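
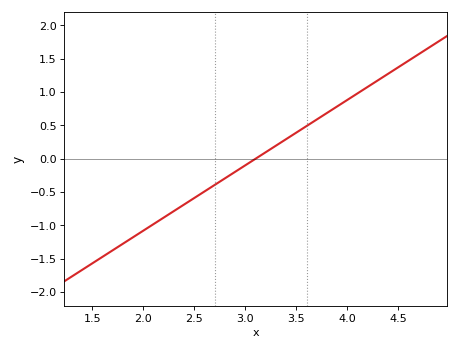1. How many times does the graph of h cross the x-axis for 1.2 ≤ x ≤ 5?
1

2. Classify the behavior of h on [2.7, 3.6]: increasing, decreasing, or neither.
increasing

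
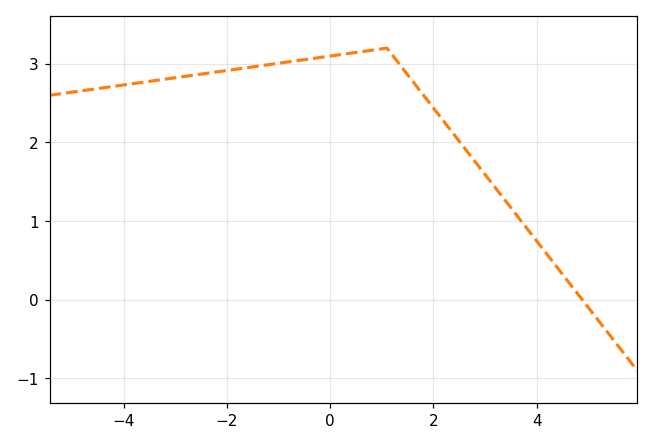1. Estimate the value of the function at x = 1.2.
3.12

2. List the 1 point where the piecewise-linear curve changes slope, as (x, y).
(1.1, 3.2)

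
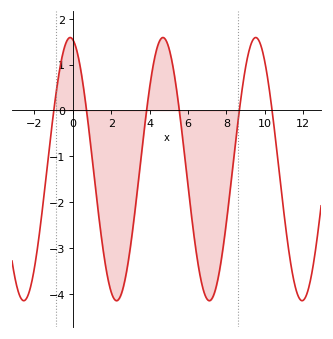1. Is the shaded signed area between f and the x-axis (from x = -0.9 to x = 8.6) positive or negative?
negative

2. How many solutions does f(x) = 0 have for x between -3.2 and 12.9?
6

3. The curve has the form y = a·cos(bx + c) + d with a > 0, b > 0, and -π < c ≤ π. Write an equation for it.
y = 2.87cos(1.3x + 0.18) - 1.28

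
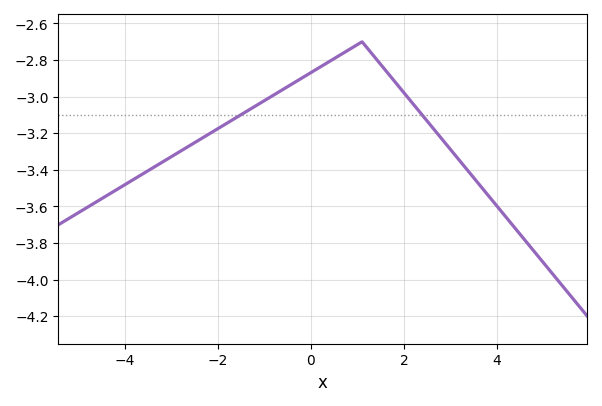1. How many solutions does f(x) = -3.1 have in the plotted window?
2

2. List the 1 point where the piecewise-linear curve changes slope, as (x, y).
(1.1, -2.7)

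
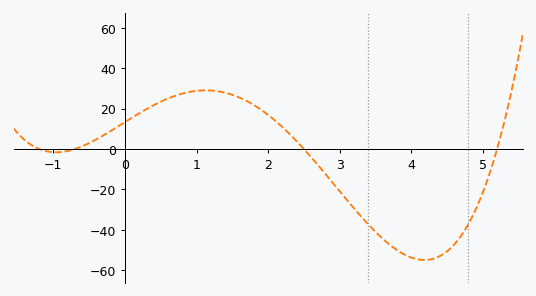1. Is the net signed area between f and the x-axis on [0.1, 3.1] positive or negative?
positive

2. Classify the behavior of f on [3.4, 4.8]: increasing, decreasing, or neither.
neither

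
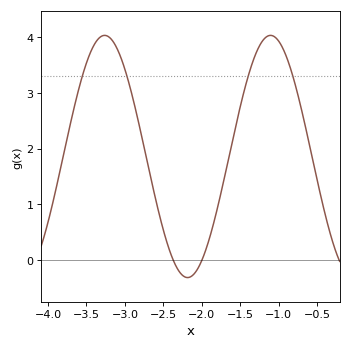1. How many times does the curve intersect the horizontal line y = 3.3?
4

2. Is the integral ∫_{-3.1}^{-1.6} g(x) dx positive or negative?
positive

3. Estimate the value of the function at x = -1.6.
2.1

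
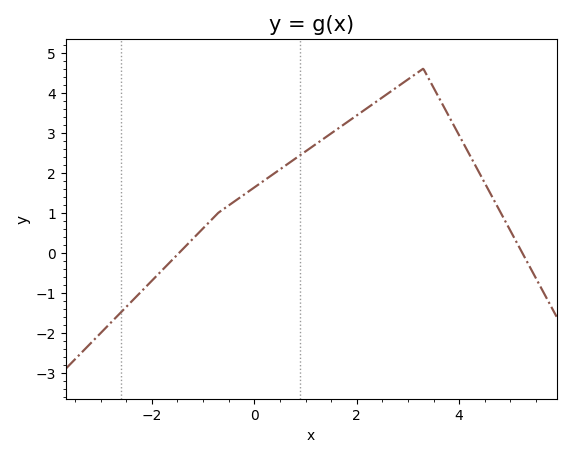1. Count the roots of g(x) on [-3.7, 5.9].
2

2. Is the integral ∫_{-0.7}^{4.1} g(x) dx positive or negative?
positive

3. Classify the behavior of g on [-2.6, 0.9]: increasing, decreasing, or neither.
increasing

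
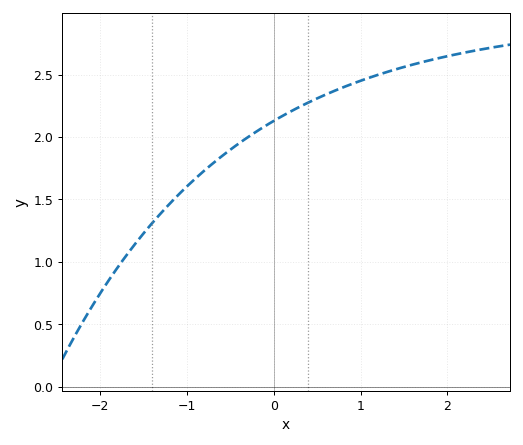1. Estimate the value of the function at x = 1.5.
2.56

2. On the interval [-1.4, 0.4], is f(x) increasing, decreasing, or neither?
increasing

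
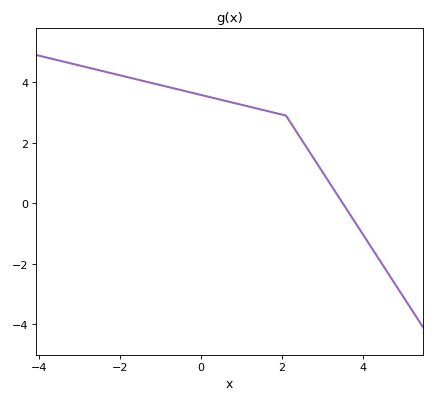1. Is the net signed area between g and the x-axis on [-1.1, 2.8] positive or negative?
positive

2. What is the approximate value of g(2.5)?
2.07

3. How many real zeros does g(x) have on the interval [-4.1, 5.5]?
1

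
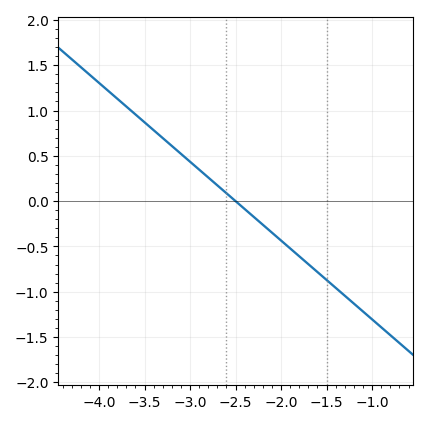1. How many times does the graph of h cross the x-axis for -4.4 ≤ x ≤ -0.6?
1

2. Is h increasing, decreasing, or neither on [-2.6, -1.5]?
decreasing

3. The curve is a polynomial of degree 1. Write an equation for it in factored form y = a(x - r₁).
y = -0.87(x + 2.5)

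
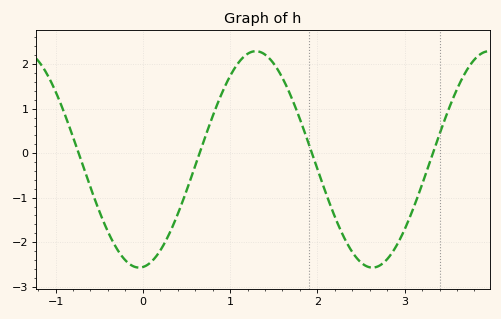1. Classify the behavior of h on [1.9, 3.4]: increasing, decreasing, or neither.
neither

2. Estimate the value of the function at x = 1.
1.73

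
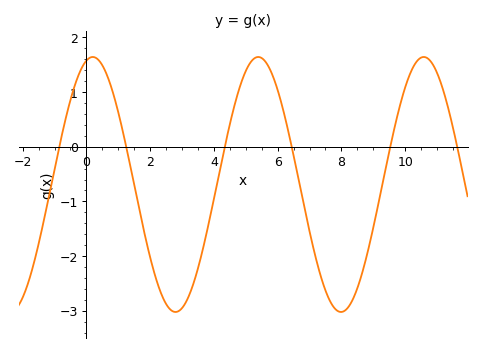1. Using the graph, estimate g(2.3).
-2.61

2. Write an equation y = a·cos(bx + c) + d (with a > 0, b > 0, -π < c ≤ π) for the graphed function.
y = 2.33cos(1.21x - 0.24) - 0.69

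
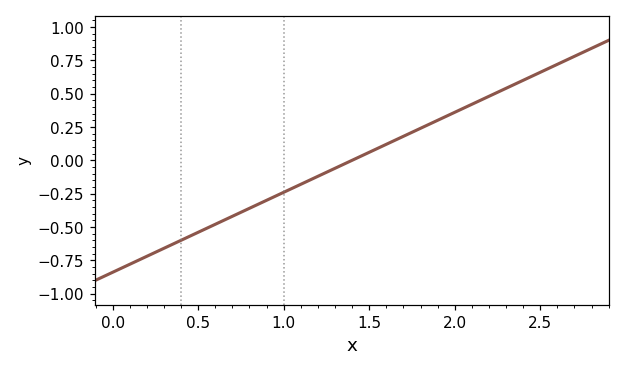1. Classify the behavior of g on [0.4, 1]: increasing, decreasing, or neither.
increasing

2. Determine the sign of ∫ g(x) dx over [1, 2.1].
positive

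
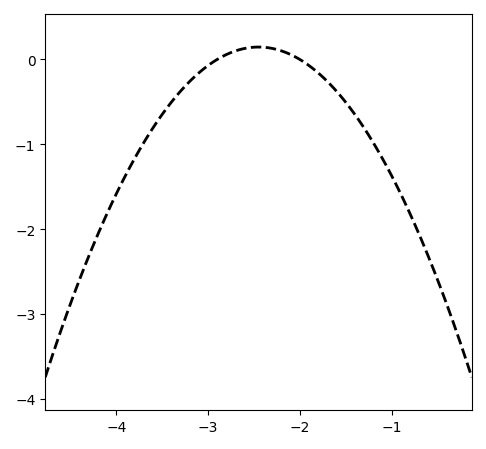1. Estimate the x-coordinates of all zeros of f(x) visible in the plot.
-2.9, -2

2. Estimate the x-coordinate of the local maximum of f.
-2.45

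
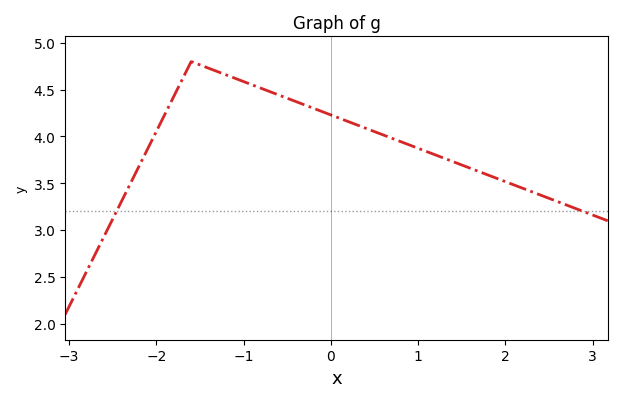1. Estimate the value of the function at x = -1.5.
4.76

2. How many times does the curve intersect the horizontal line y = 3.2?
2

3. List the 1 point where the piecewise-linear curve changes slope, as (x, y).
(-1.6, 4.8)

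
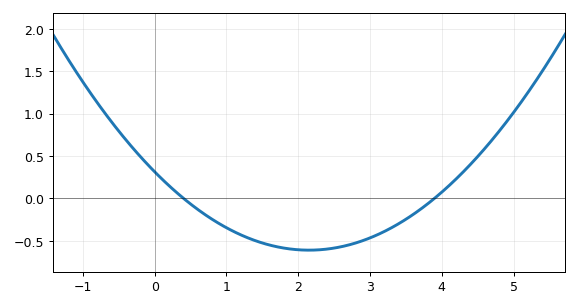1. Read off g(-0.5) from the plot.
0.8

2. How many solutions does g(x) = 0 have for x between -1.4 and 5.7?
2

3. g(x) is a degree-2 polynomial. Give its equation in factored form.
y = 0.2(x - 0.4)(x - 3.9)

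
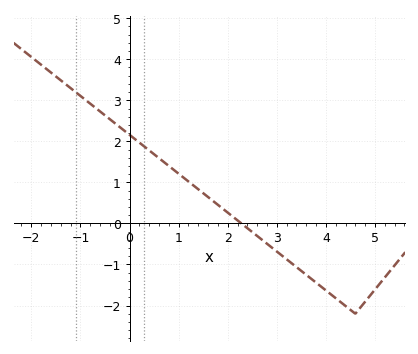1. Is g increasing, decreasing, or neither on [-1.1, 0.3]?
decreasing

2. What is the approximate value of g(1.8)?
0.454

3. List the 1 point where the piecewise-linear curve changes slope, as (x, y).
(4.6, -2.2)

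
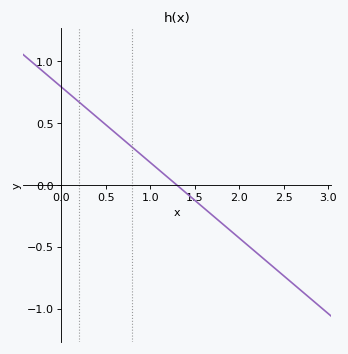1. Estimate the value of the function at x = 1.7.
-0.244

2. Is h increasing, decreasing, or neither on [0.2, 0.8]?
decreasing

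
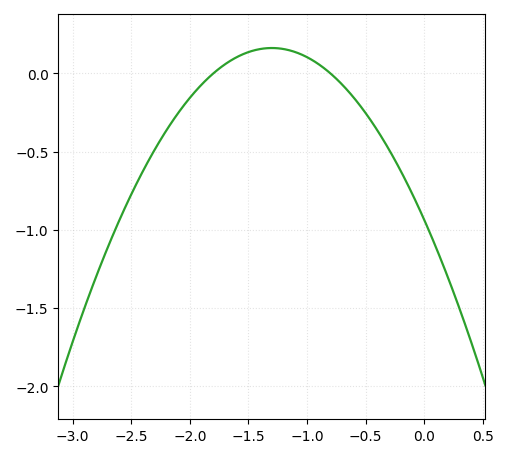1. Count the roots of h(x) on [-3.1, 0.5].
2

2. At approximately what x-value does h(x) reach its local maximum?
-1.3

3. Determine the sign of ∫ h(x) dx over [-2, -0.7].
positive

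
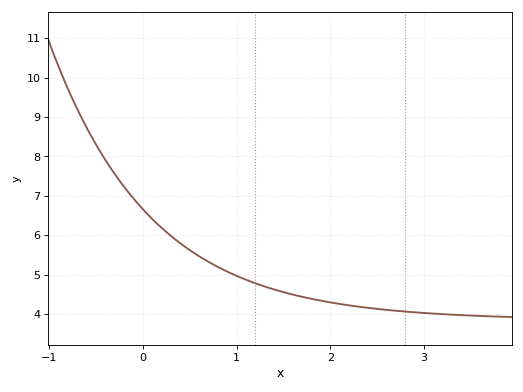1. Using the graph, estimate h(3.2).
4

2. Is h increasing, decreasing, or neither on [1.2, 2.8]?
decreasing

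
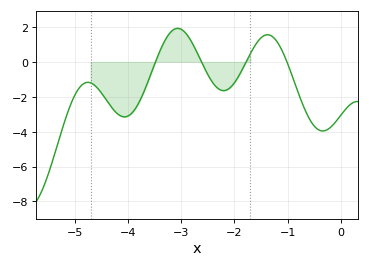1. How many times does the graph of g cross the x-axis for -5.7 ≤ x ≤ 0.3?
4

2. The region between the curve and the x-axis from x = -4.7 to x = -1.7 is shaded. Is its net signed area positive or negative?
negative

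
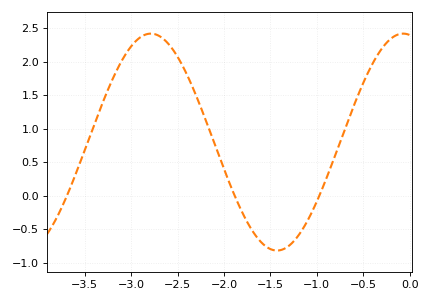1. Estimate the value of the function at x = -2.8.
2.4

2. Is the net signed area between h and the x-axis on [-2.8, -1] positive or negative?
positive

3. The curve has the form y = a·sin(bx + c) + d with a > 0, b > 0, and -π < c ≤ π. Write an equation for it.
y = 1.62sin(2.3x + 1.7) + 0.8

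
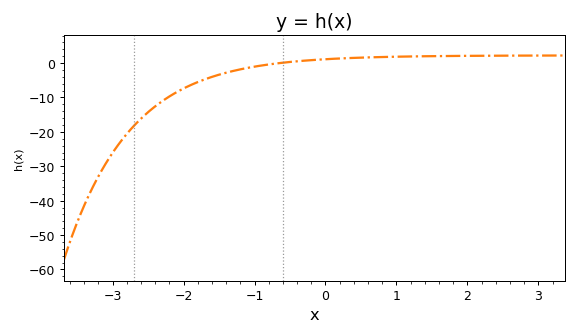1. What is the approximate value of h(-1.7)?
-5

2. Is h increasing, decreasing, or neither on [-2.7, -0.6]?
increasing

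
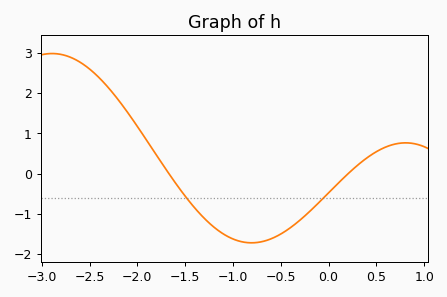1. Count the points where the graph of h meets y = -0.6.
2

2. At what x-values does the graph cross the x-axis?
-1.7, 0.2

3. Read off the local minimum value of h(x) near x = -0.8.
-1.7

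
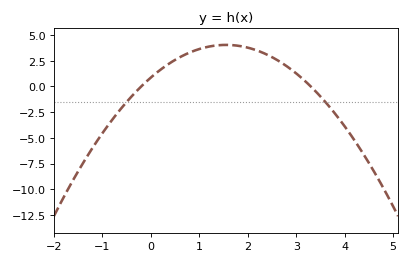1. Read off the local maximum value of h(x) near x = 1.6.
4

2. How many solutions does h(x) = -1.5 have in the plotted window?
2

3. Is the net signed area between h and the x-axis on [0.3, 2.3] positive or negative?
positive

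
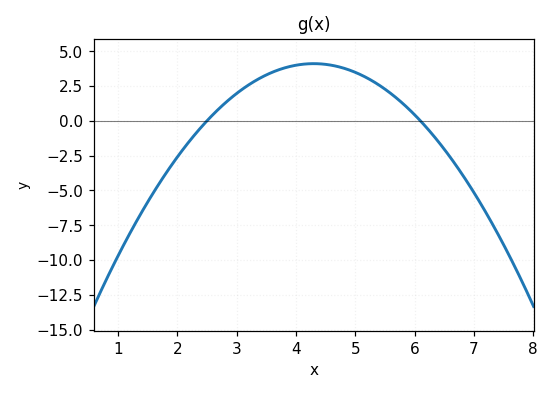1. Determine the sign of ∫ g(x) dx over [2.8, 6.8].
positive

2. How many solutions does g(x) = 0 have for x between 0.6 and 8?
2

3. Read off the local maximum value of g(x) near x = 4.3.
4.2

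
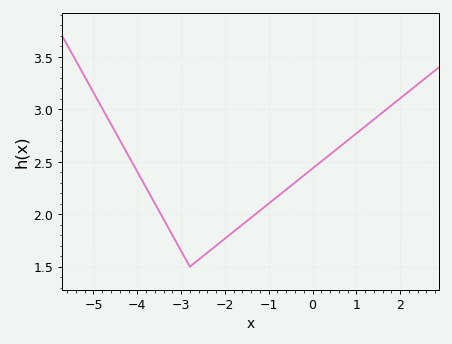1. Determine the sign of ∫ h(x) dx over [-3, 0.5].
positive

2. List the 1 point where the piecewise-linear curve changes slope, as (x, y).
(-2.8, 1.5)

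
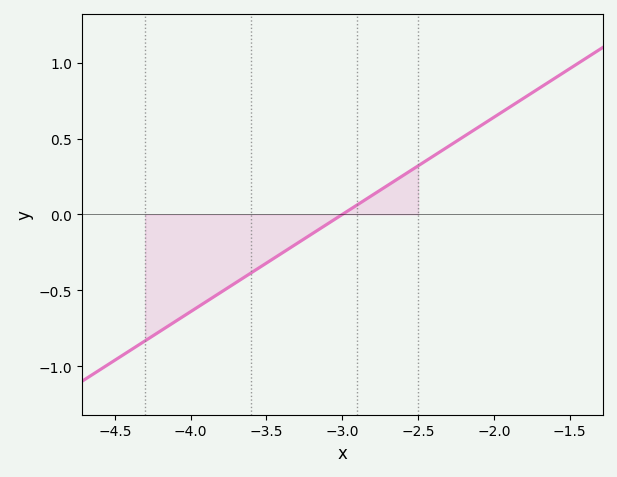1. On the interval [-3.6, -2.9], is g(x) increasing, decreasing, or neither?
increasing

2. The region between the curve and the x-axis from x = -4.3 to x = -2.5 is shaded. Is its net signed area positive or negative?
negative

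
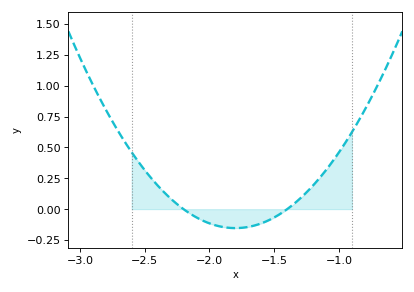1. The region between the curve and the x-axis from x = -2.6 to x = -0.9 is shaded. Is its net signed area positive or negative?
positive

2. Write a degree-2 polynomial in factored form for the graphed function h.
y = 0.96(x + 2.2)(x + 1.4)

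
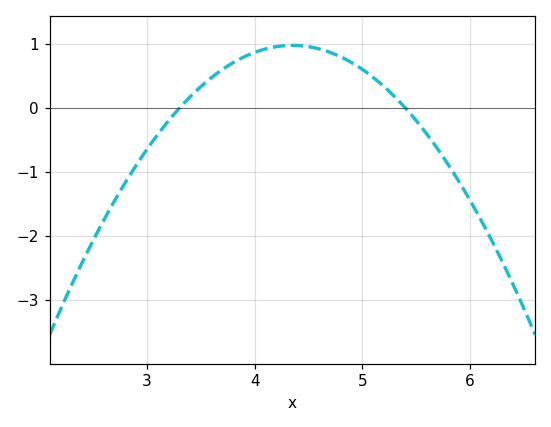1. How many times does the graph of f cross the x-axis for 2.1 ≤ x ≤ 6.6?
2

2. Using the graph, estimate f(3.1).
-0.409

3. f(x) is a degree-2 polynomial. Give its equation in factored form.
y = -0.89(x - 3.3)(x - 5.4)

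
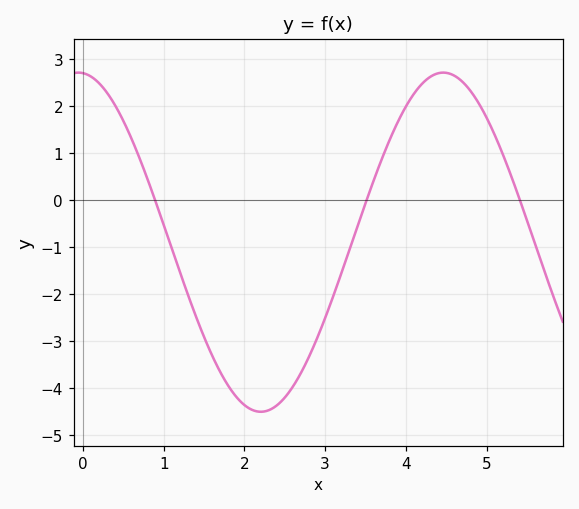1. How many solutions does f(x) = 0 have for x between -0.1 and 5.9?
3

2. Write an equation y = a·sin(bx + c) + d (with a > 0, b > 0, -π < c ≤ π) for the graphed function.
y = 3.61sin(1.39x + 1.65) - 0.89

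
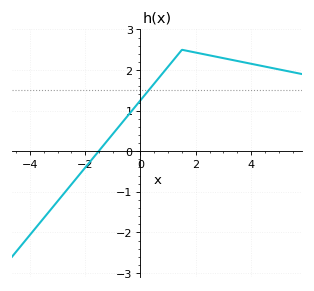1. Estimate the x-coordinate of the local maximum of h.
1.6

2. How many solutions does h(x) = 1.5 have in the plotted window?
1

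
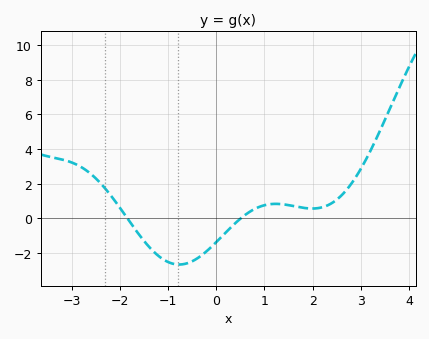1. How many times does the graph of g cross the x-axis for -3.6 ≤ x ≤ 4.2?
2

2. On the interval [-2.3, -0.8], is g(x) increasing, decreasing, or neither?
decreasing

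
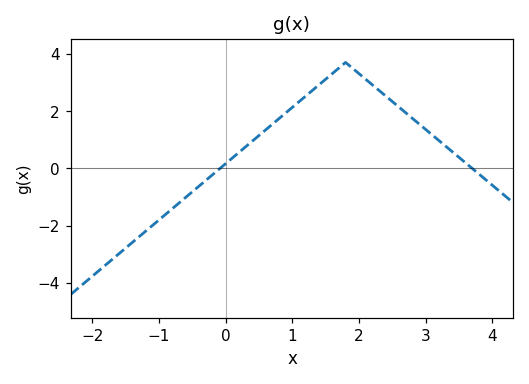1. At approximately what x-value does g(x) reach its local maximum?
1.8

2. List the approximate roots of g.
-0.1, 3.7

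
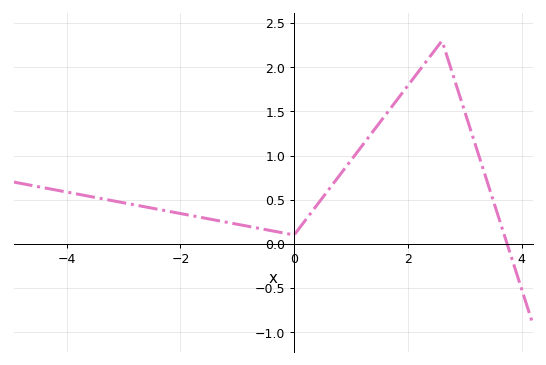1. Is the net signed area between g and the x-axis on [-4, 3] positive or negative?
positive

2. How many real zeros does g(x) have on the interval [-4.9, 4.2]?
1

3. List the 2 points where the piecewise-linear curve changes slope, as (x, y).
(0, 0.1); (2.6, 2.3)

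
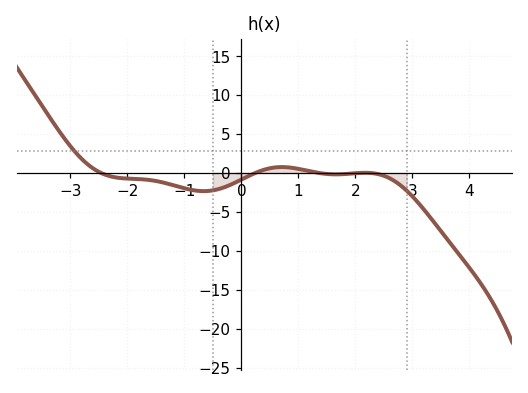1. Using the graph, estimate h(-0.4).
-2.07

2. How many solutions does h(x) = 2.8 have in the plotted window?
1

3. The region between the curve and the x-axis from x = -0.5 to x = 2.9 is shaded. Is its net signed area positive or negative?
negative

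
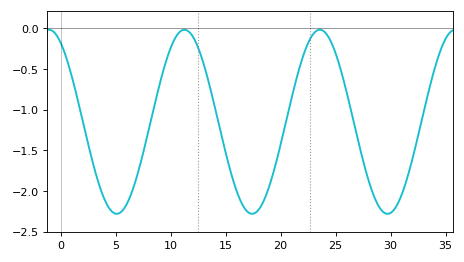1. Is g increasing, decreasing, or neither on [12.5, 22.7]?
neither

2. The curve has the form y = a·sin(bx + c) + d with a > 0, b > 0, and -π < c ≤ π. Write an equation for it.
y = 1.13sin(0.51x + 2.12) - 1.15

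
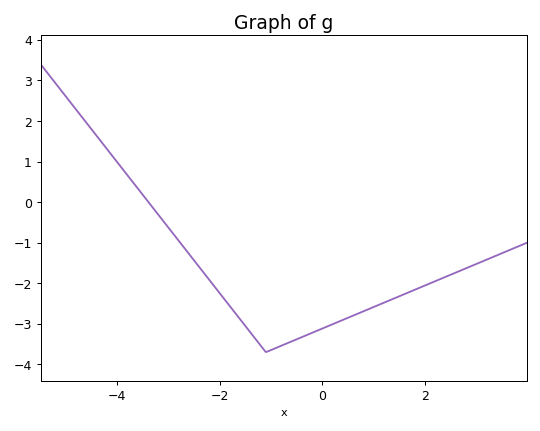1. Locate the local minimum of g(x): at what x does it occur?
-1.1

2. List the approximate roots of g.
-3.38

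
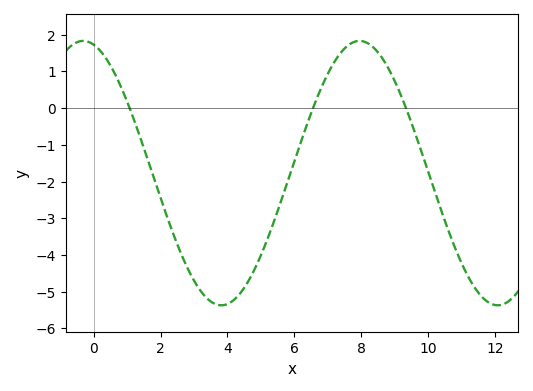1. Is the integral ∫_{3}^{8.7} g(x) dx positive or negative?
negative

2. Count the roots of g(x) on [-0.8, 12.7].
3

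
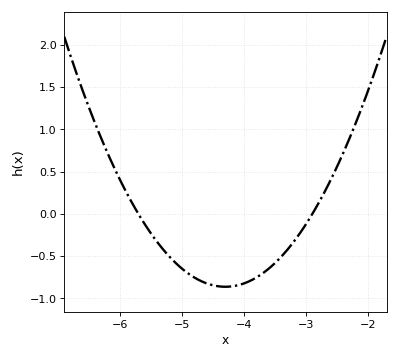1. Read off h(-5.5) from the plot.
-0.229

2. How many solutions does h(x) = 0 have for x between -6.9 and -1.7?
2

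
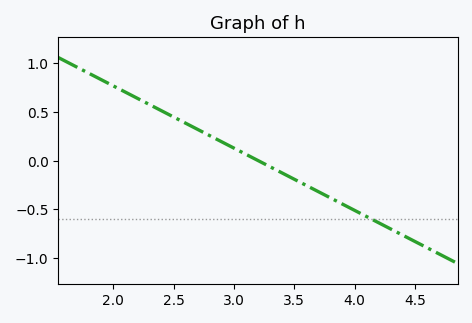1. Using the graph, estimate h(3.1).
0.05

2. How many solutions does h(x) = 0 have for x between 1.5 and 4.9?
1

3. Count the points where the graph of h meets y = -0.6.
1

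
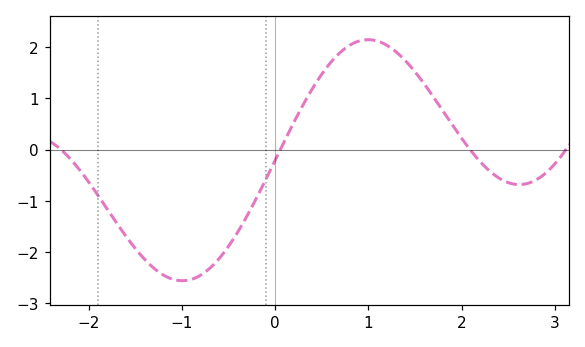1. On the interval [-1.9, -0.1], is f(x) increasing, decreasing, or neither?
neither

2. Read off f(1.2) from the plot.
2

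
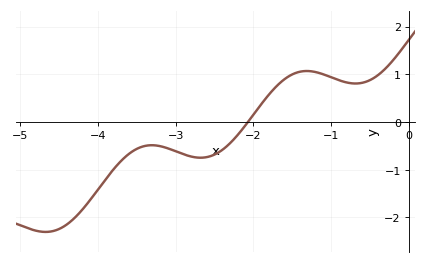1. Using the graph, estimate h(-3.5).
-0.6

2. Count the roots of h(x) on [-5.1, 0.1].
1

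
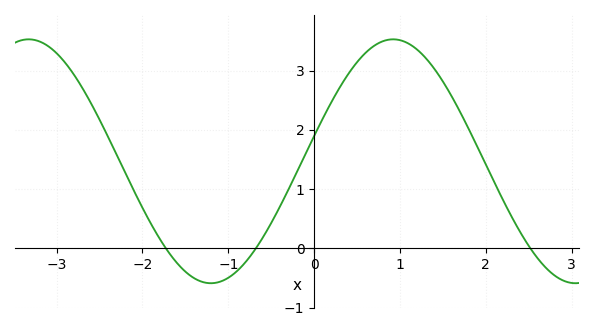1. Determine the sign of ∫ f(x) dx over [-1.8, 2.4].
positive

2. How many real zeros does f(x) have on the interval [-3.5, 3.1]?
3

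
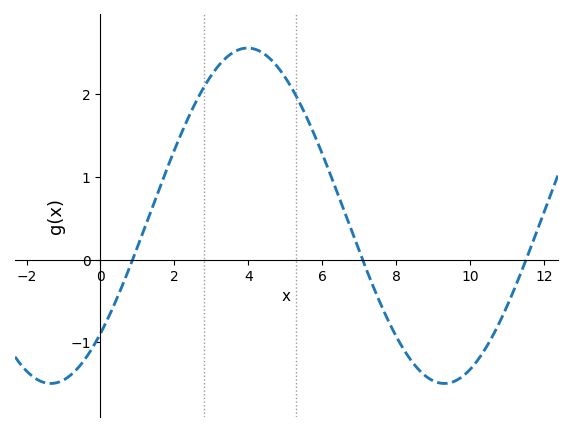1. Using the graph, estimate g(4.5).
2.47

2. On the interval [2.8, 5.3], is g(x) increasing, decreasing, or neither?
neither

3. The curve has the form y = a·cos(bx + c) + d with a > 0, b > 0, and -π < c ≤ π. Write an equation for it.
y = 2.03cos(0.59x - 2.35) + 0.53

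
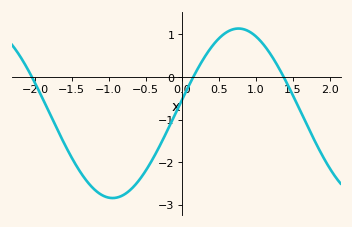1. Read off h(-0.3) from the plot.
-1.6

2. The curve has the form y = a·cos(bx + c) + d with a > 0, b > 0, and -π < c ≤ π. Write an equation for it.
y = 1.99cos(1.8x - 1.4) - 0.85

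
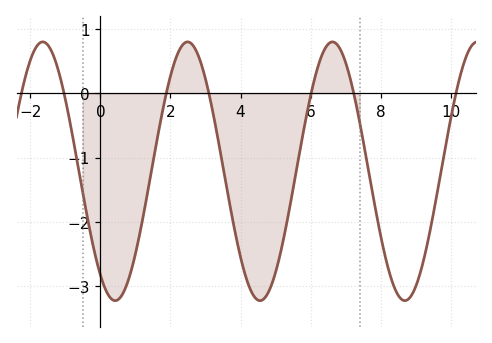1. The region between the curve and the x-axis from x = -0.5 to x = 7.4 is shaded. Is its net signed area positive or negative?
negative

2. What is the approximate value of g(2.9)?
0.4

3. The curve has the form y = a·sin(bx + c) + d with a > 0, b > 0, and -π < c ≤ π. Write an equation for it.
y = 2.01sin(1.5x - 2.2) - 1.21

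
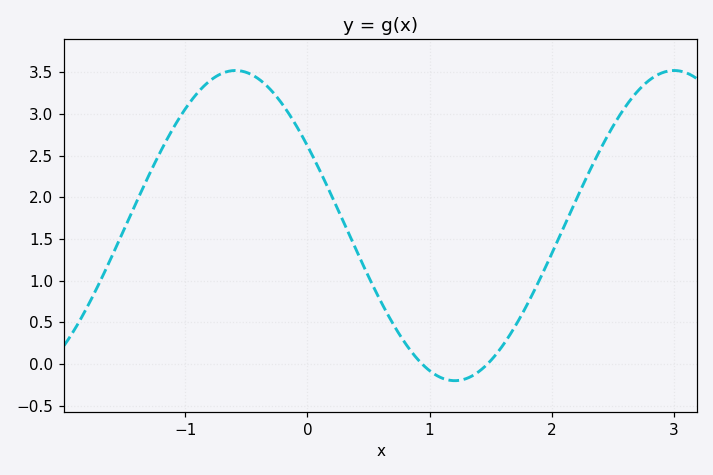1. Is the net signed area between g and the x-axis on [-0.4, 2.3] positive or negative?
positive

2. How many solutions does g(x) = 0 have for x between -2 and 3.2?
2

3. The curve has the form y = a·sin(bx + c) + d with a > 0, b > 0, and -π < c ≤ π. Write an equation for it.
y = 1.86sin(1.75x + 2.6) + 1.66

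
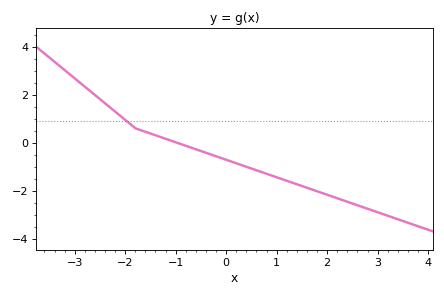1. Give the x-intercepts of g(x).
-0.978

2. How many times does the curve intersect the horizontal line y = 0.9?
1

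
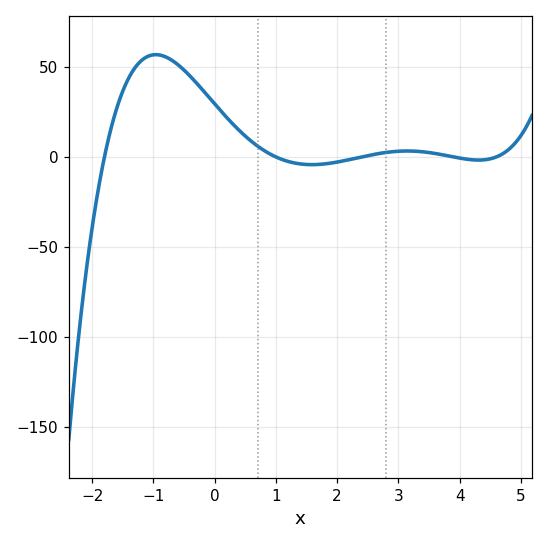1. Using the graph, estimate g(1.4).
-3.89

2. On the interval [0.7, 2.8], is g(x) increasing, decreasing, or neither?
neither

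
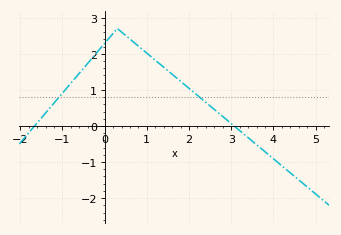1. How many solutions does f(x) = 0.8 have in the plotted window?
2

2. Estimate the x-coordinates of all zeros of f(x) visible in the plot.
-1.7, 3.1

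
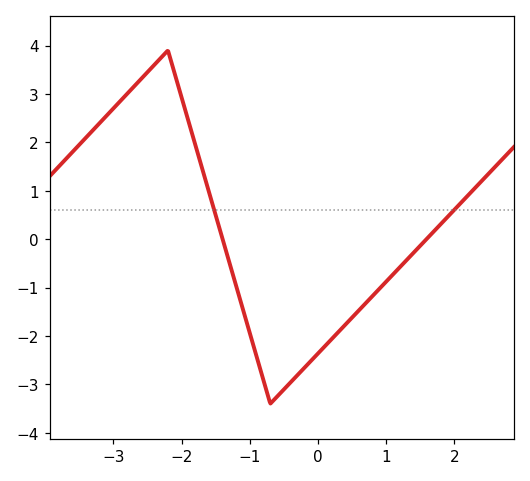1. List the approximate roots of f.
-1.4, 1.59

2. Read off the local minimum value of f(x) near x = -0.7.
-3.4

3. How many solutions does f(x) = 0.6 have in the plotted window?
2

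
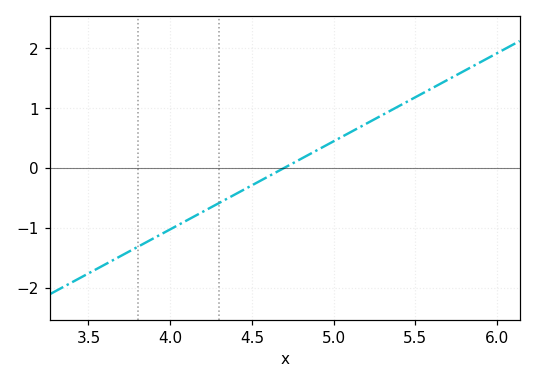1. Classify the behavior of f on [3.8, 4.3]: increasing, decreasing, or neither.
increasing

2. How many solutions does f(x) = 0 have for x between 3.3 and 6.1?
1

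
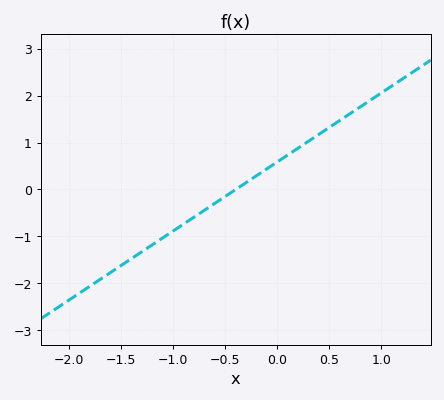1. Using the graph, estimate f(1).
2.1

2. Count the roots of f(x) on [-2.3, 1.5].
1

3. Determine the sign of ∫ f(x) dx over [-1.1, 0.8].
positive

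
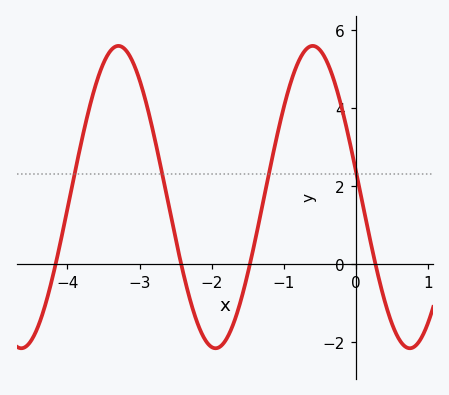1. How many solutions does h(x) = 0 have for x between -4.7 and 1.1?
4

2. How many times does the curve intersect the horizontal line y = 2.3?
4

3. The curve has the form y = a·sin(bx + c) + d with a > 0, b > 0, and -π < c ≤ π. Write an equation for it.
y = 3.88sin(2.33x + 2.96) + 1.72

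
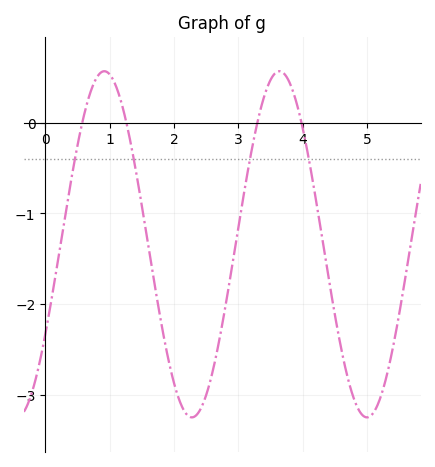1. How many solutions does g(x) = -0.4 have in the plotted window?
4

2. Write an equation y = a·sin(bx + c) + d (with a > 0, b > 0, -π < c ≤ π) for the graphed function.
y = 1.91sin(2.31x - 0.55) - 1.34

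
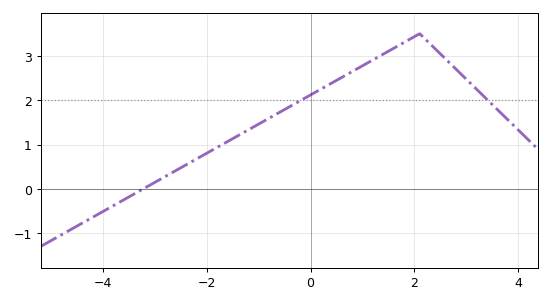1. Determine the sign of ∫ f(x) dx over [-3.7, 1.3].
positive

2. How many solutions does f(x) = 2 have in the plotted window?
2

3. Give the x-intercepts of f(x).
-3.22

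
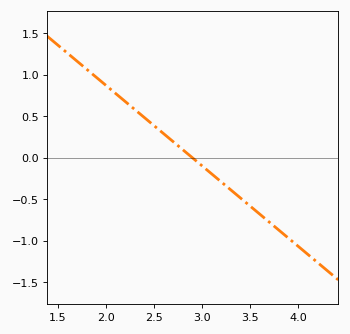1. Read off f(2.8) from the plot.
0.097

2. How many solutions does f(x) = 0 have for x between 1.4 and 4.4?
1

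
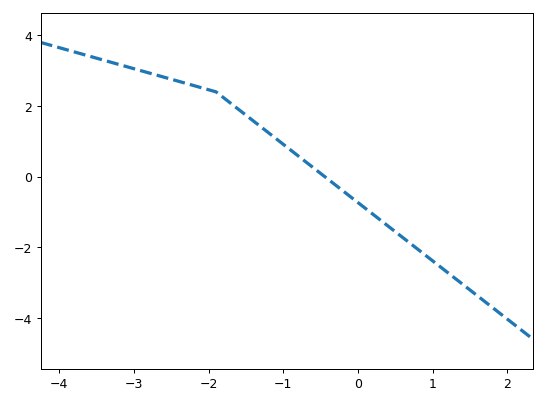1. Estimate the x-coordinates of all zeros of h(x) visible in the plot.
-0.4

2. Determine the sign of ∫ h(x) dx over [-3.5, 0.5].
positive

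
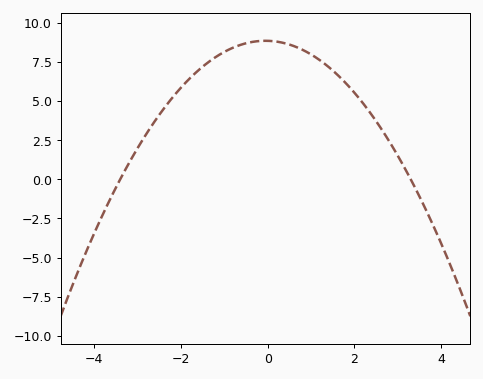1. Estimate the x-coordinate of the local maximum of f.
0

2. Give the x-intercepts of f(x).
-3.4, 3.2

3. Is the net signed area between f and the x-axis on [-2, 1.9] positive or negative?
positive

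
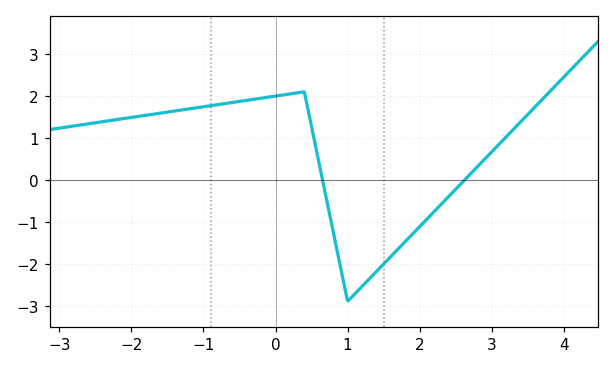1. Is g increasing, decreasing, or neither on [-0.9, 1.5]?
neither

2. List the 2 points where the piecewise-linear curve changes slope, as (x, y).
(0.4, 2.1); (1, -2.9)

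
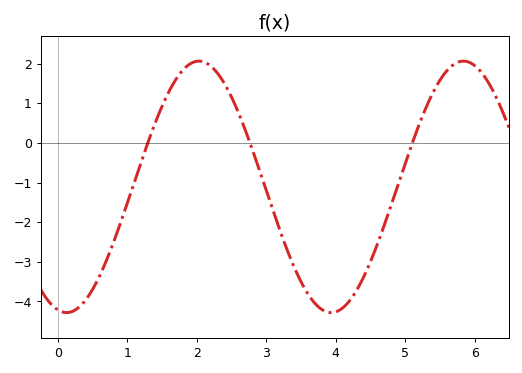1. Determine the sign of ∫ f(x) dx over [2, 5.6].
negative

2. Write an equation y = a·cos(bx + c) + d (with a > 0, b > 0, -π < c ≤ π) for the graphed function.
y = 3.17cos(1.65x + 2.93) - 1.11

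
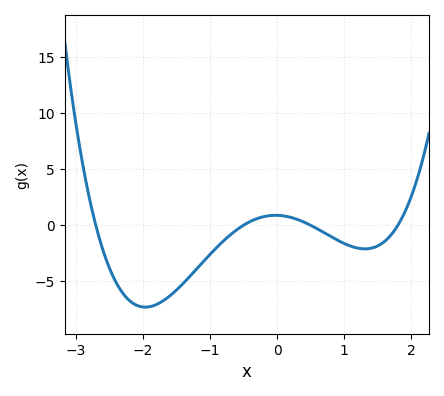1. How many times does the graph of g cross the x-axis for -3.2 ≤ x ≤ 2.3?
4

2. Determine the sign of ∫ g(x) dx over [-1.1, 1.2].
negative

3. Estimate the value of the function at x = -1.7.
-6.5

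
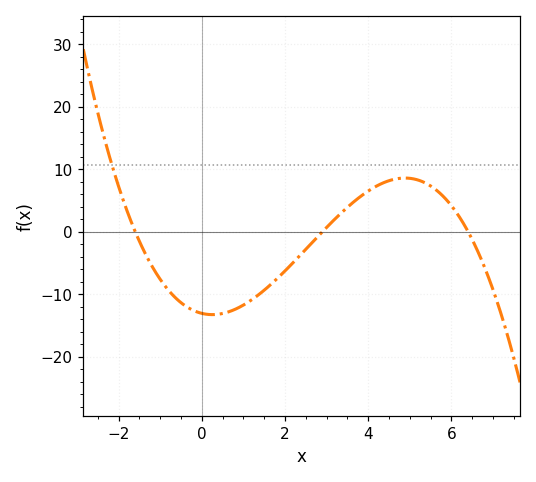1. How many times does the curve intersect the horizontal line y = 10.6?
1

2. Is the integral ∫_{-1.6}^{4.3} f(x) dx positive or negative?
negative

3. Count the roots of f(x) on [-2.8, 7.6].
3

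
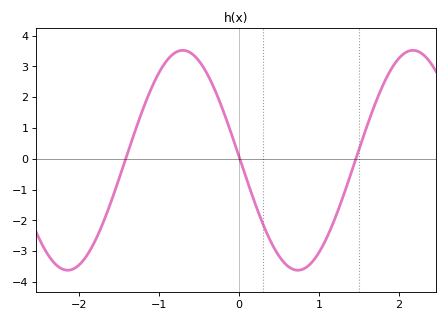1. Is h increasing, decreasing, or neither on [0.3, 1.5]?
neither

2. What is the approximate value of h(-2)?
-3.4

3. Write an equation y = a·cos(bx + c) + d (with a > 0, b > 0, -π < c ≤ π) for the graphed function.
y = 3.57cos(2.2x + 1.5) - 0.05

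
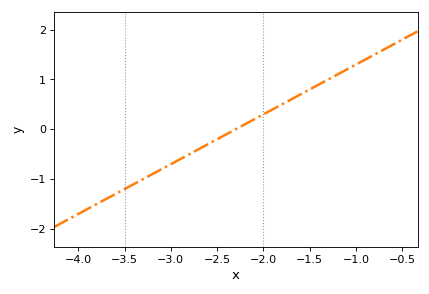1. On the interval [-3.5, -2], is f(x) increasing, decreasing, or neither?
increasing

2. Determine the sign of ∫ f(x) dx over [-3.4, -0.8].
positive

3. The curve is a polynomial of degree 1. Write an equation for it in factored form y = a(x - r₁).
y = 1(x + 2.3)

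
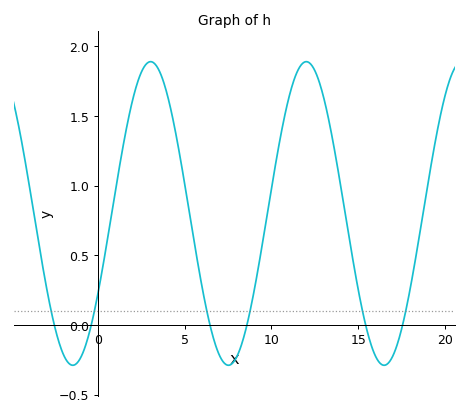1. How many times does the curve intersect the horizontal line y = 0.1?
6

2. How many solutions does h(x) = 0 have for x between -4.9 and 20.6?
6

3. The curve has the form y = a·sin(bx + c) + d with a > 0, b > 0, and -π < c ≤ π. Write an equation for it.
y = 1.09sin(0.7x - 0.55) + 0.8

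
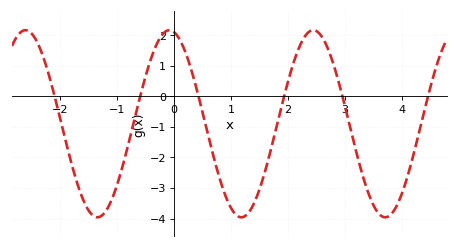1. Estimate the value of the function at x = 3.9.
-3.6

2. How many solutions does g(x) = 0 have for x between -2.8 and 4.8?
6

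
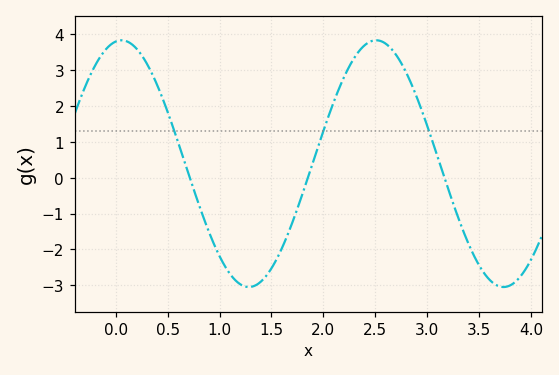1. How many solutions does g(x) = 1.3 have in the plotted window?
3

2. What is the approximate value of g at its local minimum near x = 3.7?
-3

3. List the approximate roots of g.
0.7, 1.9, 3.2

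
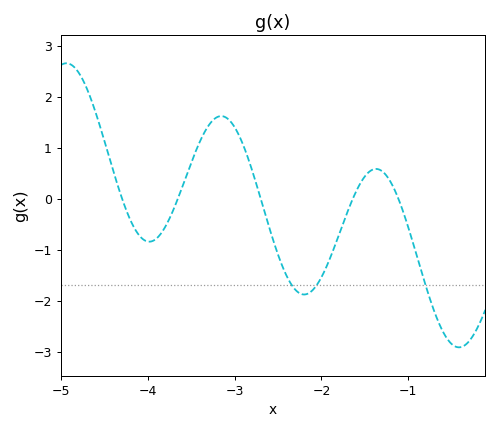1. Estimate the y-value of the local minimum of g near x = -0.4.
-2.9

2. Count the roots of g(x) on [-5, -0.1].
5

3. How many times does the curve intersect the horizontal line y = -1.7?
3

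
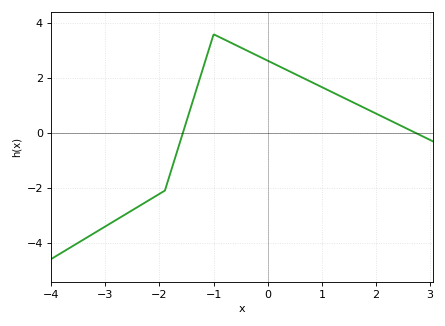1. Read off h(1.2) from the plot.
1.4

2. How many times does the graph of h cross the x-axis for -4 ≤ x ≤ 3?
2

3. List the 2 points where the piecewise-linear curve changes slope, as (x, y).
(-1.9, -2.1); (-1, 3.6)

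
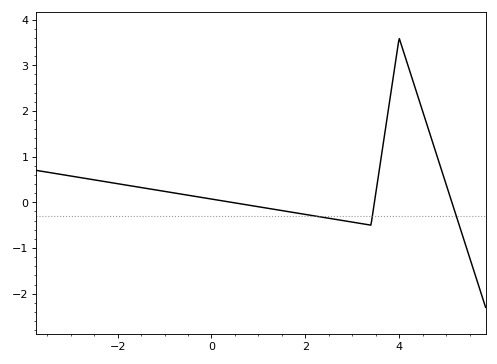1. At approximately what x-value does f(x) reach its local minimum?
3.4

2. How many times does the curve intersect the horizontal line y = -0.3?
3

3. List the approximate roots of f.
0.428, 3.47, 5.12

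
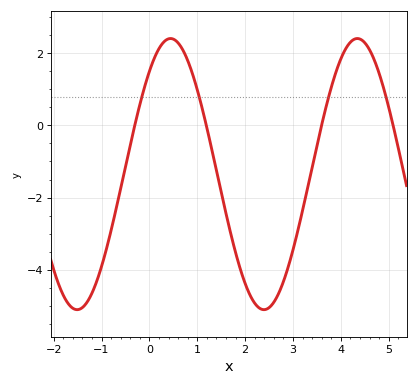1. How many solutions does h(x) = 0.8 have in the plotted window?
4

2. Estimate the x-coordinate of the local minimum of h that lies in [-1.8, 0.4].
-1.5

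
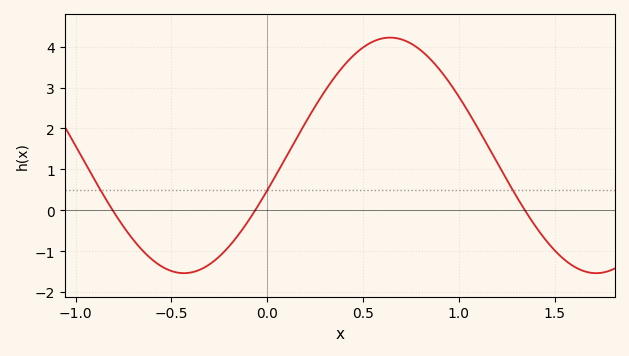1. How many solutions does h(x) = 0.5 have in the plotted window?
3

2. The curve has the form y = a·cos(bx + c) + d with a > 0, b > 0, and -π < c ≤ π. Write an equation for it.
y = 2.88cos(2.92x - 1.87) + 1.34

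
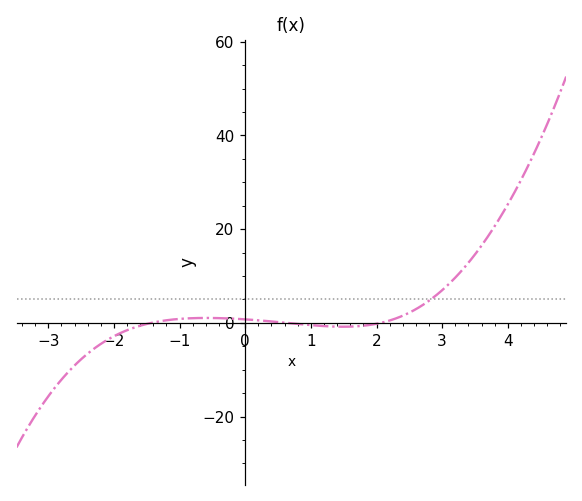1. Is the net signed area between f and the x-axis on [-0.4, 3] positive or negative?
positive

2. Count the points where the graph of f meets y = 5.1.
1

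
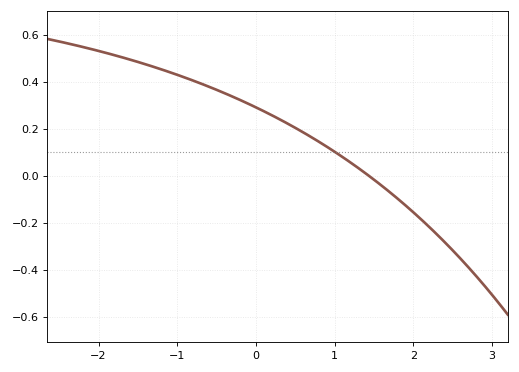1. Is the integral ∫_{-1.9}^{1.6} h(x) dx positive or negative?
positive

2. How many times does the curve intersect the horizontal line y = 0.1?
1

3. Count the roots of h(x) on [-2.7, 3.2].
1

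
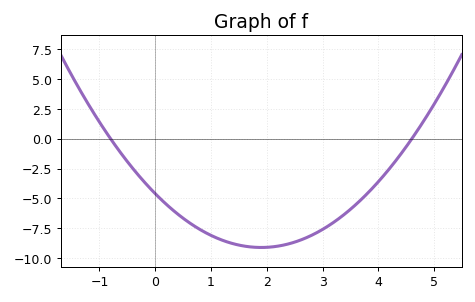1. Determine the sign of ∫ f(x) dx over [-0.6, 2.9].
negative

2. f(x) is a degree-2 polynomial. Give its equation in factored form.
y = 1.25(x + 0.8)(x - 4.6)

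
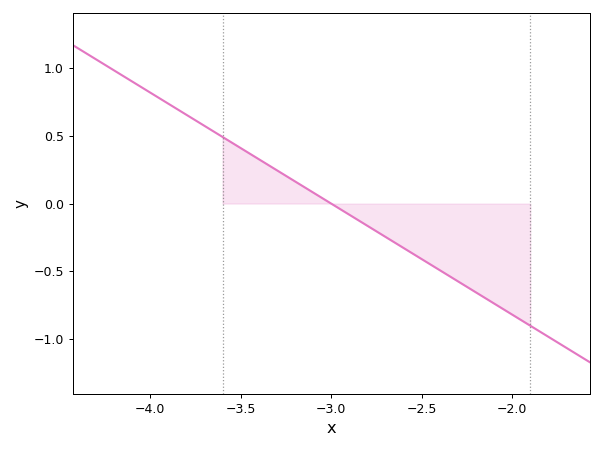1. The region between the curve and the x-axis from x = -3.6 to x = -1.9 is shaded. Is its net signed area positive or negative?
negative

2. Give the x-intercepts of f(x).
-3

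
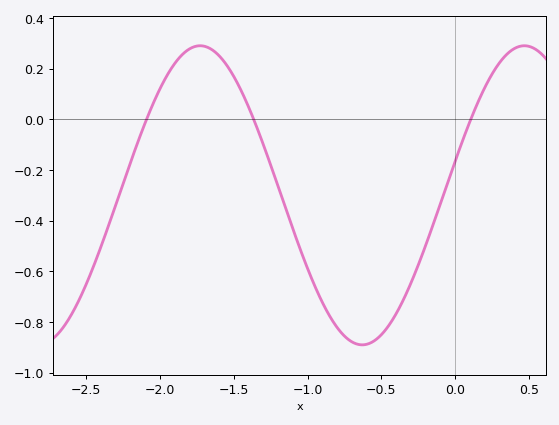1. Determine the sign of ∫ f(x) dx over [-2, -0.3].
negative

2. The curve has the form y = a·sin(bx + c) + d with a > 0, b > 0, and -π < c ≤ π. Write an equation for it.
y = 0.59sin(2.9x + 0.23) - 0.3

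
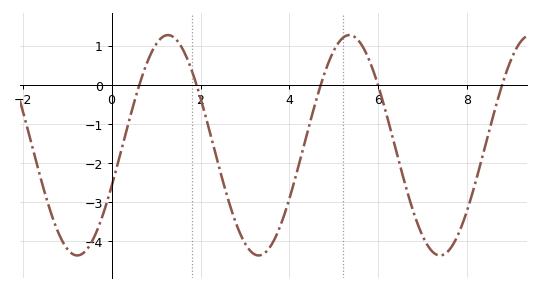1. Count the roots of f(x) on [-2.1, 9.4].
5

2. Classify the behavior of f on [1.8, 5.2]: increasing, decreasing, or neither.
neither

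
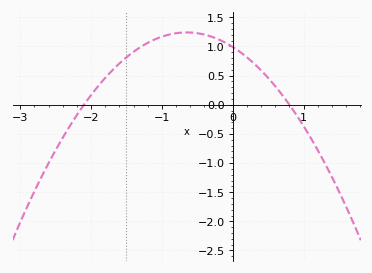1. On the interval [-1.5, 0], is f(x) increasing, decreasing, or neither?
neither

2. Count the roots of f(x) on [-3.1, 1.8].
2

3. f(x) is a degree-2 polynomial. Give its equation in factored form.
y = -0.59(x + 2.1)(x - 0.8)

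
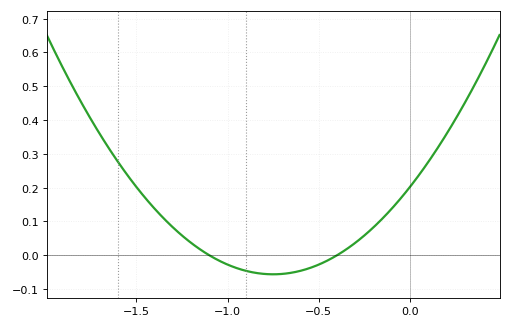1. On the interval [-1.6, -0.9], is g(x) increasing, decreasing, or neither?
decreasing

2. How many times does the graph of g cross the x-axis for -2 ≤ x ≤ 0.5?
2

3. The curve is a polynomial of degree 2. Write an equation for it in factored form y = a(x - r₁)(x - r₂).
y = 0.46(x + 1.1)(x + 0.4)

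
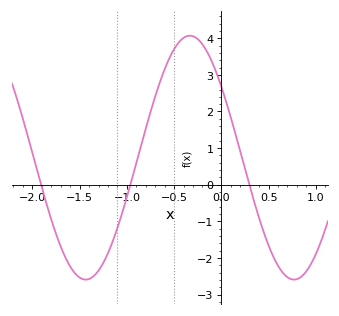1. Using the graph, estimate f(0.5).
-1.66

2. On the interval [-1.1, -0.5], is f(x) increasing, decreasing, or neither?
increasing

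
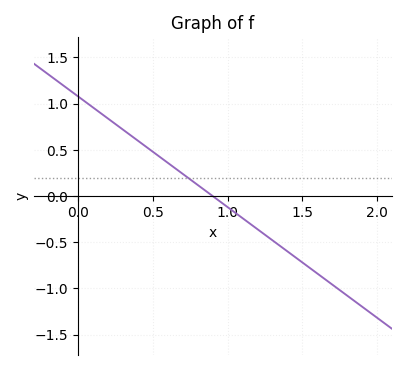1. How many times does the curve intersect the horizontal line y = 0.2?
1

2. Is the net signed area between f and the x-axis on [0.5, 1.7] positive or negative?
negative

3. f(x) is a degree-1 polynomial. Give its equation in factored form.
y = -1.2(x - 0.9)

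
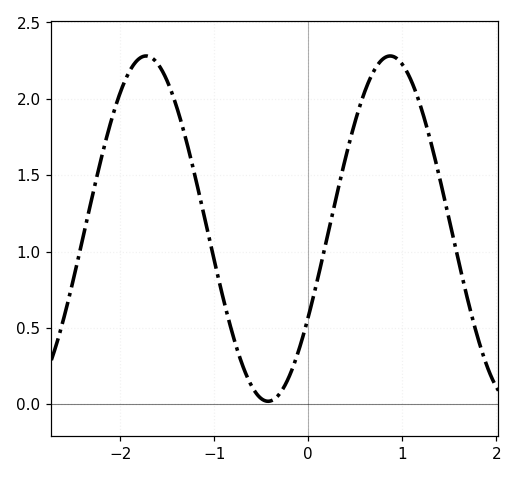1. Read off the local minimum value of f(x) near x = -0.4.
0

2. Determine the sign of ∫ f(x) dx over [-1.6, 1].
positive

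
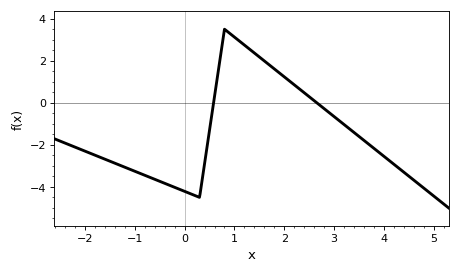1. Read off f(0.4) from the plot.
-2.8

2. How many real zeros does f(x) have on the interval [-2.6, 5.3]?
2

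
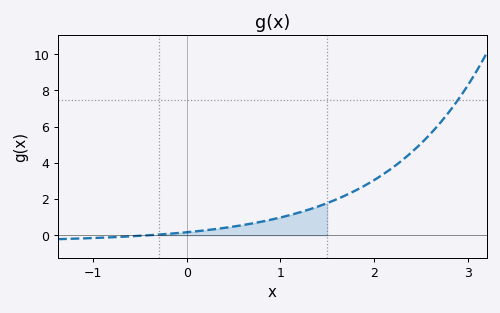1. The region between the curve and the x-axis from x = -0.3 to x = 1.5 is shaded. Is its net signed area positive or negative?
positive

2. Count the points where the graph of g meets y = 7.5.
1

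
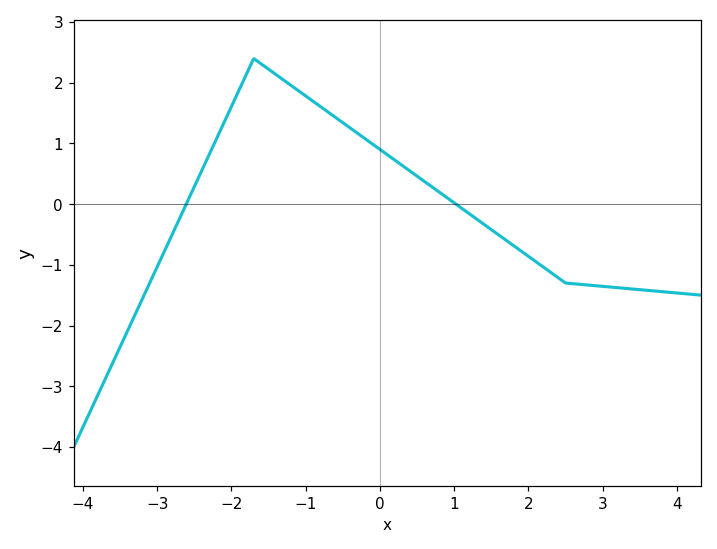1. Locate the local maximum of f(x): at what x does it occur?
-1.6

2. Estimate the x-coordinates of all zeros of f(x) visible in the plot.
-2.6, 1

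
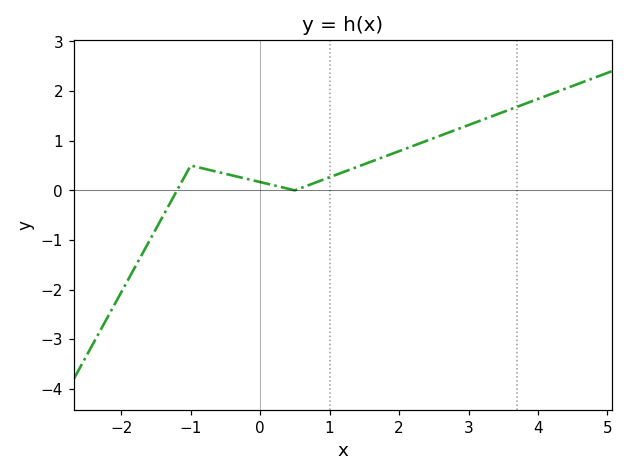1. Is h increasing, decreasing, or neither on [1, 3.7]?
increasing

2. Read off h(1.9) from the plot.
0.736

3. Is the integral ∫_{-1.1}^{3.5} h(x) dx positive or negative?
positive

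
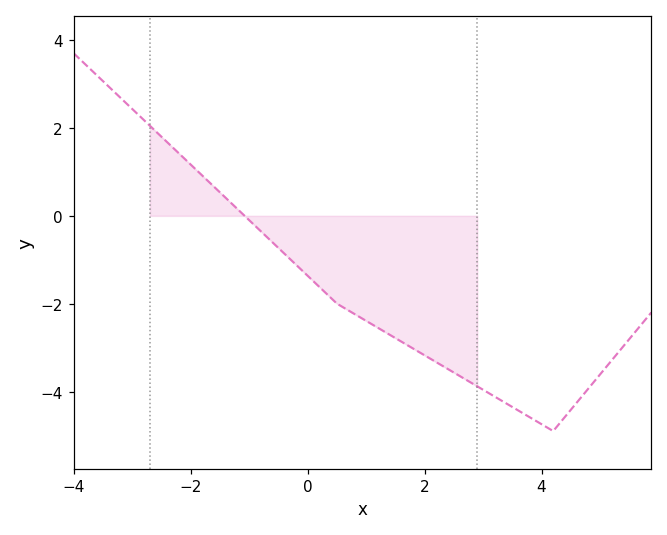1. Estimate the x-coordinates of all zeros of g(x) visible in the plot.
-1.08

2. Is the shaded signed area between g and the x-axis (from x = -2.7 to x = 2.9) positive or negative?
negative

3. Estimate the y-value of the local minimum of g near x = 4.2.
-4.9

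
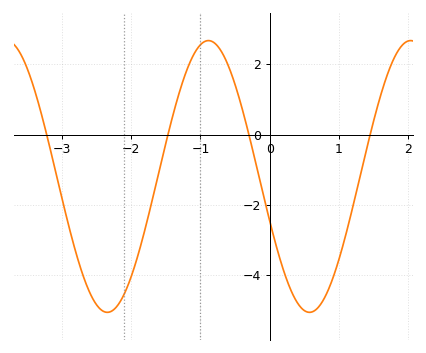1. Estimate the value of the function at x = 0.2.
-3.85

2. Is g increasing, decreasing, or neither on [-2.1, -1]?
increasing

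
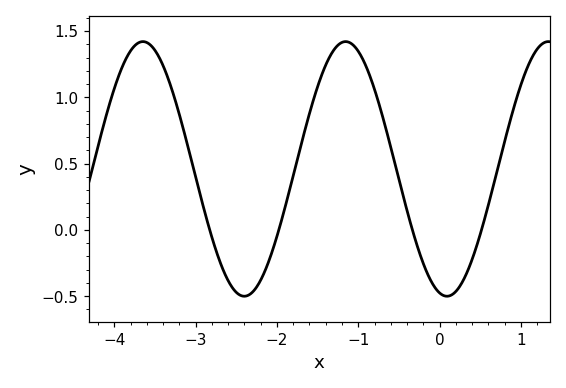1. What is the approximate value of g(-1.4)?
1.25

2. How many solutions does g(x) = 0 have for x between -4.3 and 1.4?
4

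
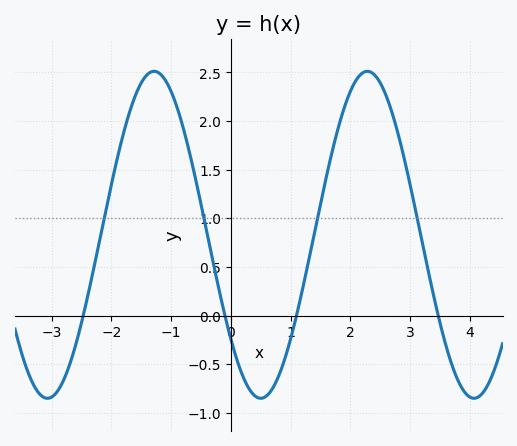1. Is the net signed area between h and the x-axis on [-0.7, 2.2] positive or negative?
positive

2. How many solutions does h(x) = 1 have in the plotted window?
4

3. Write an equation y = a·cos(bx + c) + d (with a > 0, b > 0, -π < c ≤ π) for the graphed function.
y = 1.68cos(1.76x + 2.26) + 0.83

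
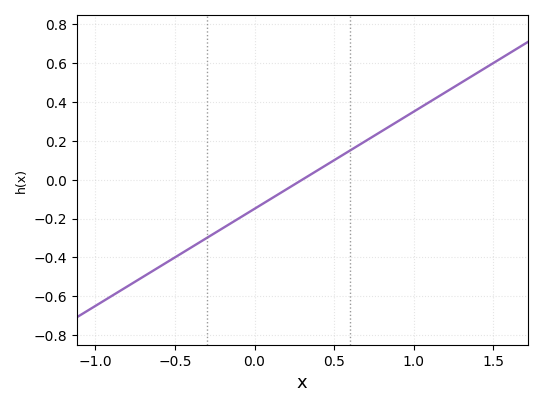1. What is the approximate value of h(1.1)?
0.4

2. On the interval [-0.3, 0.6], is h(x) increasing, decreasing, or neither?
increasing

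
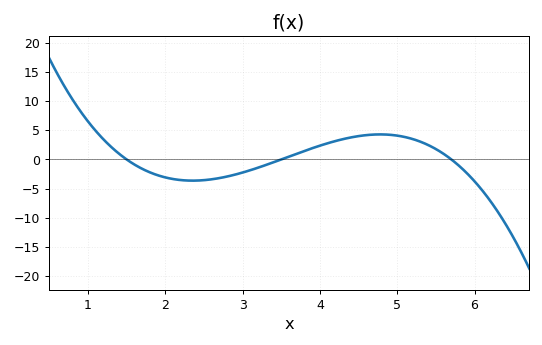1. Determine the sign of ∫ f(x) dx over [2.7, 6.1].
positive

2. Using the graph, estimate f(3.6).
0.5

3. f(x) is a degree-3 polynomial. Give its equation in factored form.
y = -1.11(x - 1.5)(x - 3.5)(x - 5.7)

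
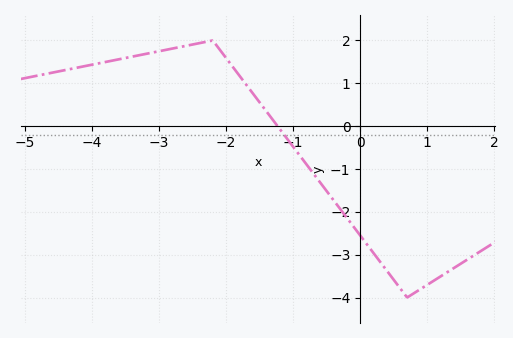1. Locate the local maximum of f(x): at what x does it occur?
-2.2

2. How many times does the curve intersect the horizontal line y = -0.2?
1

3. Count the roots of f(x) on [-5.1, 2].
1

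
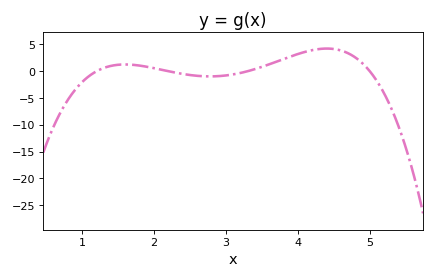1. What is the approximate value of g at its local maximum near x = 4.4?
4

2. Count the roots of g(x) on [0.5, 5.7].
4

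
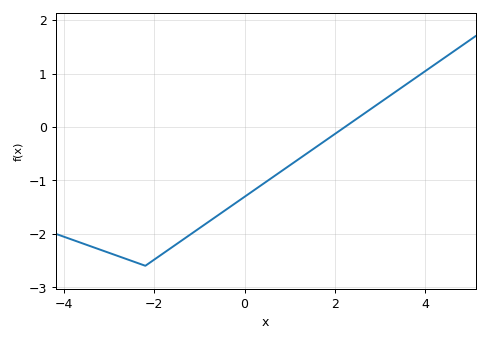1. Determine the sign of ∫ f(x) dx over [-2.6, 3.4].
negative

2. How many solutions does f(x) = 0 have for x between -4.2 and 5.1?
1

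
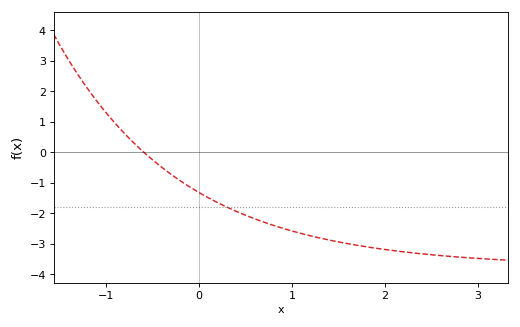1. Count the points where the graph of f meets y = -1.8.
1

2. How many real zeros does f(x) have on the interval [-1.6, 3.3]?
1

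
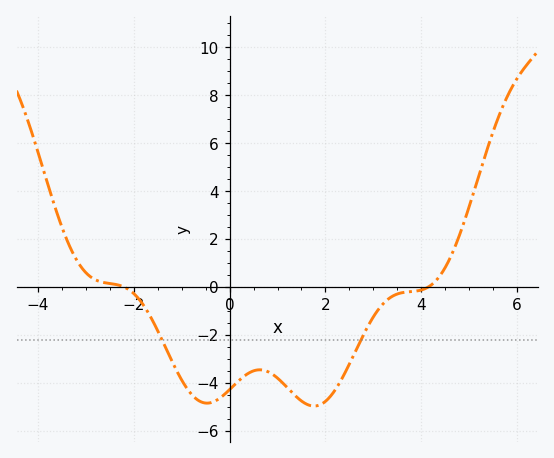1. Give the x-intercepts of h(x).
-2.2, 4.2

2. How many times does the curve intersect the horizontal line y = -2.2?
2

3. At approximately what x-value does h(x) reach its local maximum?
0.6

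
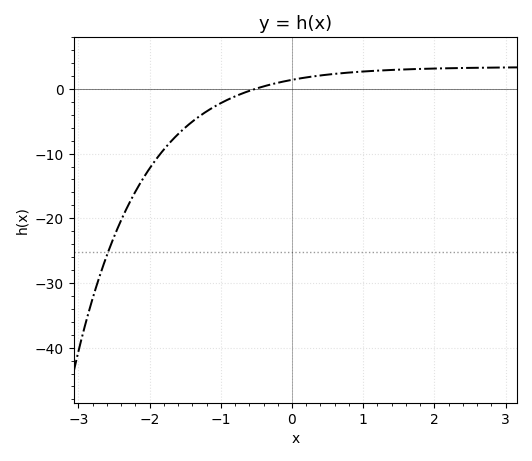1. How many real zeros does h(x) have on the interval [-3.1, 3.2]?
1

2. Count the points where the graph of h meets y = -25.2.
1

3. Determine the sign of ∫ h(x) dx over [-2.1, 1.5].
negative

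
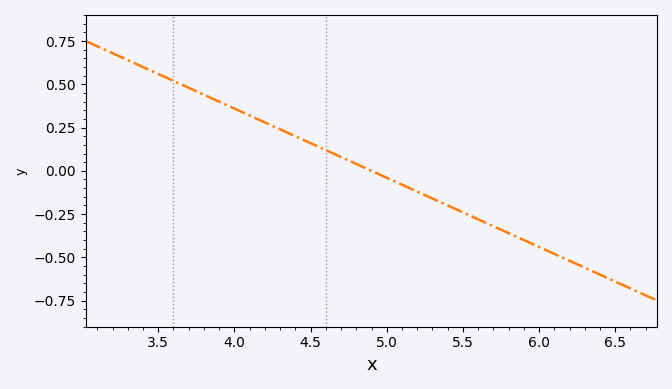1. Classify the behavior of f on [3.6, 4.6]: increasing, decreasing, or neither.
decreasing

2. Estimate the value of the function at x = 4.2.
0.28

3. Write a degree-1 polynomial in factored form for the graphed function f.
y = -0.4(x - 4.9)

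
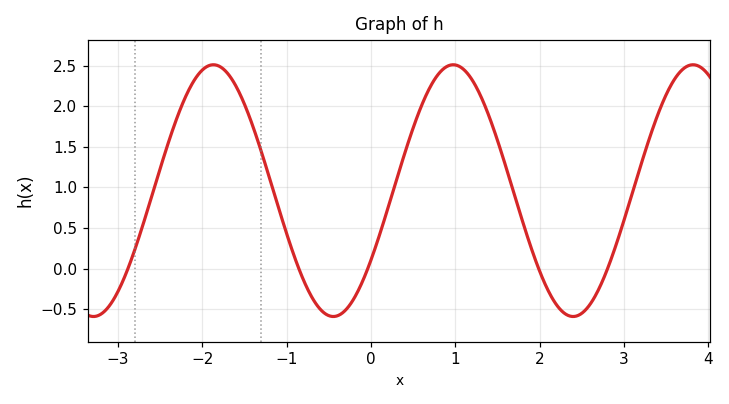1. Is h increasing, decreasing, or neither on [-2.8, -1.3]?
neither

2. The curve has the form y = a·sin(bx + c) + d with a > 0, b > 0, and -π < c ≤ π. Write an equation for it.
y = 1.55sin(2.21x - 0.582) + 0.96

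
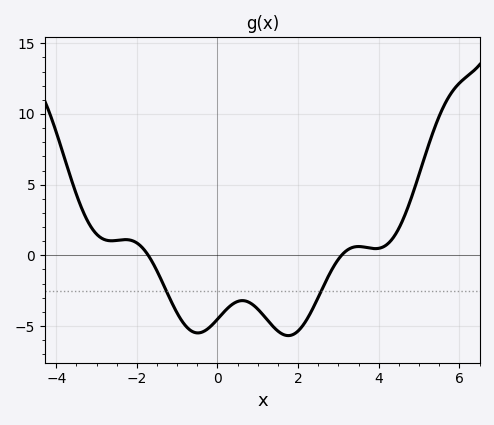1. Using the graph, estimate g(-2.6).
1.03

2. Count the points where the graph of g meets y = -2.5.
2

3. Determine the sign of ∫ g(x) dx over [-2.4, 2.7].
negative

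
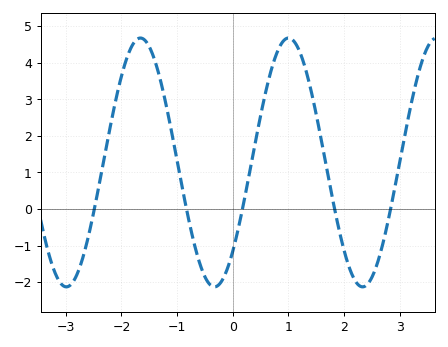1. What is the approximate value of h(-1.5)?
4.4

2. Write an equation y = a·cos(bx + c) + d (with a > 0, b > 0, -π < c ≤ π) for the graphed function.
y = 3.4cos(2.4x - 2.4) + 1.27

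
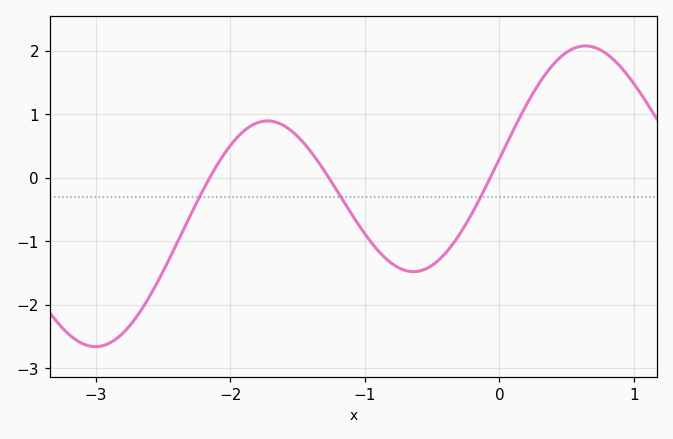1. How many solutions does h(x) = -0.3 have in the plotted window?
3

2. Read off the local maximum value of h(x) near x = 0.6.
2.1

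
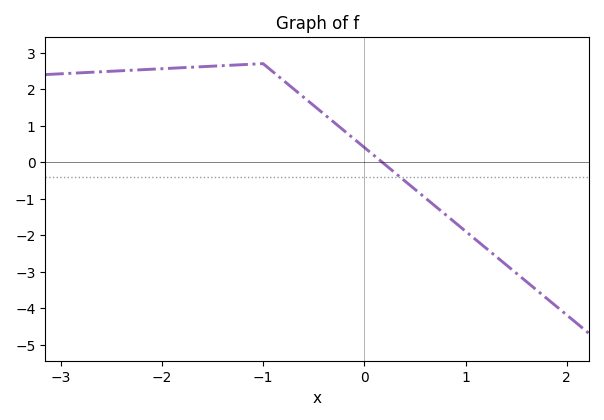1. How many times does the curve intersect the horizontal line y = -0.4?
1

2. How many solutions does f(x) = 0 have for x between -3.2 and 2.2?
1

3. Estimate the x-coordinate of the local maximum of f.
-1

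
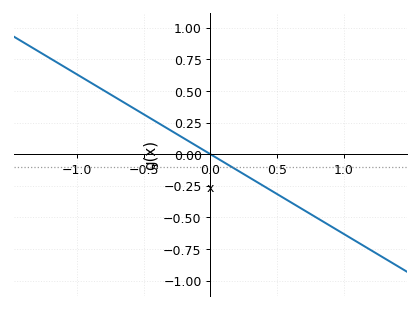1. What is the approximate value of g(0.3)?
-0.2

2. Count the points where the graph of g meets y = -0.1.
1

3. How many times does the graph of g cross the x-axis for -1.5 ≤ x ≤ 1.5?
1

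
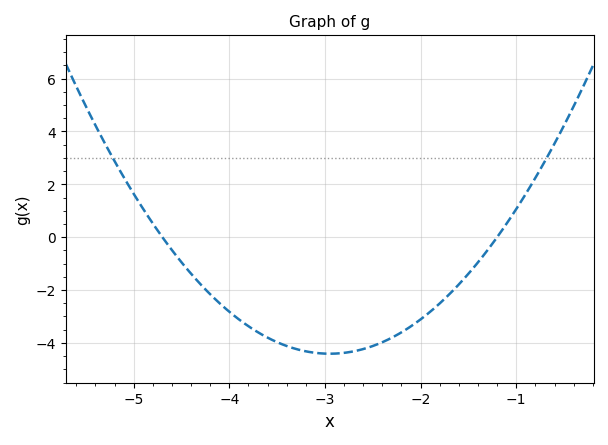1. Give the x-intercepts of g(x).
-4.7, -1.2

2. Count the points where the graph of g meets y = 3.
2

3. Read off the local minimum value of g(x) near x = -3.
-4.4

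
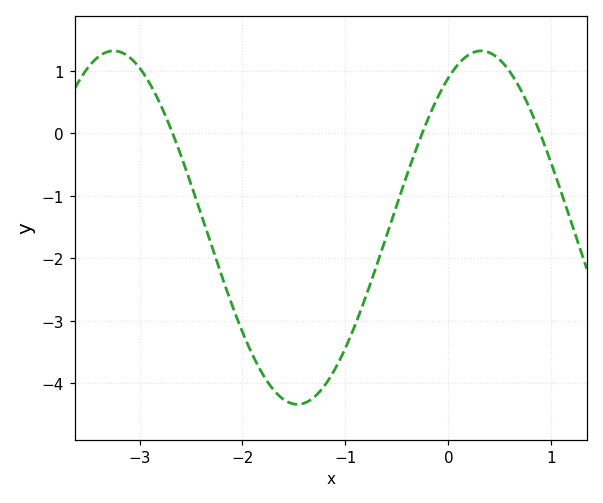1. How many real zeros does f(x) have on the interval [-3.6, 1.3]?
3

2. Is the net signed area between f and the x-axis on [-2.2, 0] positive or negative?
negative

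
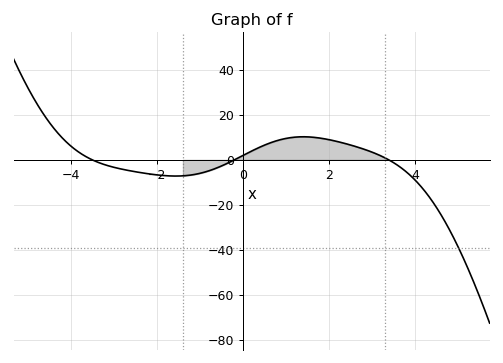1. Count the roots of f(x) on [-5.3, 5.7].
3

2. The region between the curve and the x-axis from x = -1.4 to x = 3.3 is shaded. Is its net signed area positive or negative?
positive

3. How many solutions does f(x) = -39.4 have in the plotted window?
1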